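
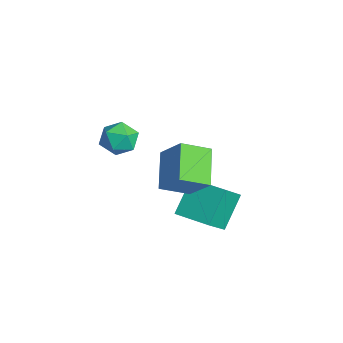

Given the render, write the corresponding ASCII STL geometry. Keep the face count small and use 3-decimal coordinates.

solid 
facet normal -0.615 -0.311 -0.725
outer loop
vertex 3.011 -2.134 -0.496
vertex 1.736 -1.64 0.373
vertex 3.079 -1.009 -1.036
endloop
endfacet
facet normal 0.787 -0.305 -0.536
outer loop
vertex 3.964 -0.56 0.007
vertex 3.011 -2.134 -0.496
vertex 3.079 -1.009 -1.036
endloop
endfacet
facet normal -0.614 -0.312 -0.725
outer loop
vertex 3.079 -1.009 -1.036
vertex 1.736 -1.64 0.373
vertex 1.804 -0.515 -0.168
endloop
endfacet
facet normal 0.054 0.900 -0.433
outer loop
vertex 1.804 -0.515 -0.168
vertex 3.964 -0.56 0.007
vertex 3.079 -1.009 -1.036
endloop
endfacet
facet normal -0.054 -0.900 0.433
outer loop
vertex 3.011 -2.134 -0.496
vertex 2.621 -1.191 1.416
vertex 1.736 -1.64 0.373
endloop
endfacet
facet normal 0.787 -0.305 -0.536
outer loop
vertex 3.896 -1.685 0.548
vertex 3.011 -2.134 -0.496
vertex 3.964 -0.56 0.007
endloop
endfacet
facet normal -0.054 -0.900 0.433
outer loop
vertex 3.896 -1.685 0.548
vertex 2.621 -1.191 1.416
vertex 3.011 -2.134 -0.496
endloop
endfacet
facet normal -0.787 0.305 0.536
outer loop
vertex 1.736 -1.64 0.373
vertex 2.621 -1.191 1.416
vertex 1.804 -0.515 -0.168
endloop
endfacet
facet normal 0.054 0.900 -0.433
outer loop
vertex 2.689 -0.066 0.876
vertex 3.964 -0.56 0.007
vertex 1.804 -0.515 -0.168
endloop
endfacet
facet normal -0.787 0.305 0.536
outer loop
vertex 1.804 -0.515 -0.168
vertex 2.621 -1.191 1.416
vertex 2.689 -0.066 0.876
endloop
endfacet
facet normal 0.615 0.311 0.725
outer loop
vertex 2.689 -0.066 0.876
vertex 3.896 -1.685 0.548
vertex 3.964 -0.56 0.007
endloop
endfacet
facet normal 0.614 0.311 0.725
outer loop
vertex 2.621 -1.191 1.416
vertex 3.896 -1.685 0.548
vertex 2.689 -0.066 0.876
endloop
endfacet
facet normal -0.372 0.911 -0.180
outer loop
vertex -1.554 -1.678 -1.608
vertex -2.096 -1.78 -1.001
vertex -1.362 -1.449 -0.845
endloop
endfacet
facet normal 0.322 0.881 -0.346
outer loop
vertex -1.554 -1.678 -1.608
vertex -1.362 -1.449 -0.845
vertex -0.806 -1.834 -1.309
endloop
endfacet
facet normal 0.410 0.369 -0.834
outer loop
vertex -1.554 -1.678 -1.608
vertex -0.806 -1.834 -1.309
vertex -1.197 -2.402 -1.753
endloop
endfacet
facet normal -0.229 0.081 -0.970
outer loop
vertex -1.554 -1.678 -1.608
vertex -1.197 -2.402 -1.753
vertex -1.994 -2.369 -1.562
endloop
endfacet
facet normal -0.712 0.416 -0.566
outer loop
vertex -1.554 -1.678 -1.608
vertex -1.994 -2.369 -1.562
vertex -2.096 -1.78 -1.001
endloop
endfacet
facet normal 0.680 0.692 0.241
outer loop
vertex -0.806 -1.834 -1.309
vertex -1.362 -1.449 -0.845
vertex -0.886 -2.031 -0.518
endloop
endfacet
facet normal -0.441 0.739 0.509
outer loop
vertex -1.362 -1.449 -0.845
vertex -2.096 -1.78 -1.001
vertex -1.683 -1.998 -0.327
endloop
endfacet
facet normal -0.991 -0.062 -0.116
outer loop
vertex -2.096 -1.78 -1.001
vertex -1.994 -2.369 -1.562
vertex -2.074 -2.566 -0.771
endloop
endfacet
facet normal -0.209 -0.604 -0.769
outer loop
vertex -1.994 -2.369 -1.562
vertex -1.197 -2.402 -1.753
vertex -1.518 -2.951 -1.235
endloop
endfacet
facet normal 0.824 -0.138 -0.550
outer loop
vertex -1.197 -2.402 -1.753
vertex -0.806 -1.834 -1.309
vertex -0.784 -2.62 -1.079
endloop
endfacet
facet normal 0.229 -0.081 0.970
outer loop
vertex -1.326 -2.722 -0.472
vertex -0.886 -2.031 -0.518
vertex -1.683 -1.998 -0.327
endloop
endfacet
facet normal -0.410 -0.369 0.834
outer loop
vertex -1.326 -2.722 -0.472
vertex -1.683 -1.998 -0.327
vertex -2.074 -2.566 -0.771
endloop
endfacet
facet normal -0.322 -0.881 0.346
outer loop
vertex -1.326 -2.722 -0.472
vertex -2.074 -2.566 -0.771
vertex -1.518 -2.951 -1.235
endloop
endfacet
facet normal 0.372 -0.911 0.180
outer loop
vertex -1.326 -2.722 -0.472
vertex -1.518 -2.951 -1.235
vertex -0.784 -2.62 -1.079
endloop
endfacet
facet normal 0.712 -0.416 0.566
outer loop
vertex -1.326 -2.722 -0.472
vertex -0.784 -2.62 -1.079
vertex -0.886 -2.031 -0.518
endloop
endfacet
facet normal 0.209 0.604 0.769
outer loop
vertex -1.683 -1.998 -0.327
vertex -0.886 -2.031 -0.518
vertex -1.362 -1.449 -0.845
endloop
endfacet
facet normal -0.824 0.138 0.550
outer loop
vertex -2.074 -2.566 -0.771
vertex -1.683 -1.998 -0.327
vertex -2.096 -1.78 -1.001
endloop
endfacet
facet normal -0.680 -0.692 -0.241
outer loop
vertex -1.518 -2.951 -1.235
vertex -2.074 -2.566 -0.771
vertex -1.994 -2.369 -1.562
endloop
endfacet
facet normal 0.441 -0.739 -0.509
outer loop
vertex -0.784 -2.62 -1.079
vertex -1.518 -2.951 -1.235
vertex -1.197 -2.402 -1.753
endloop
endfacet
facet normal 0.991 0.062 0.116
outer loop
vertex -0.886 -2.031 -0.518
vertex -0.784 -2.62 -1.079
vertex -0.806 -1.834 -1.309
endloop
endfacet
facet normal -0.793 -0.609 -0.024
outer loop
vertex 1.313 -0.334 -1.745
vertex 0.702 0.5 -2.732
vertex 2.021 -1.21 -2.923
endloop
endfacet
facet normal 0.428 -0.583 0.691
outer loop
vertex 3.178 -0.32 -2.888
vertex 1.313 -0.334 -1.745
vertex 2.021 -1.21 -2.923
endloop
endfacet
facet normal -0.793 -0.609 -0.024
outer loop
vertex 2.021 -1.21 -2.923
vertex 0.702 0.5 -2.732
vertex 1.41 -0.375 -3.91
endloop
endfacet
facet normal 0.435 -0.537 -0.723
outer loop
vertex 1.41 -0.375 -3.91
vertex 3.178 -0.32 -2.888
vertex 2.021 -1.21 -2.923
endloop
endfacet
facet normal -0.435 0.537 0.723
outer loop
vertex 1.313 -0.334 -1.745
vertex 1.859 1.39 -2.697
vertex 0.702 0.5 -2.732
endloop
endfacet
facet normal 0.428 -0.584 0.690
outer loop
vertex 2.47 0.555 -1.71
vertex 1.313 -0.334 -1.745
vertex 3.178 -0.32 -2.888
endloop
endfacet
facet normal -0.434 0.537 0.723
outer loop
vertex 2.47 0.555 -1.71
vertex 1.859 1.39 -2.697
vertex 1.313 -0.334 -1.745
endloop
endfacet
facet normal -0.428 0.583 -0.690
outer loop
vertex 0.702 0.5 -2.732
vertex 1.859 1.39 -2.697
vertex 1.41 -0.375 -3.91
endloop
endfacet
facet normal 0.435 -0.537 -0.723
outer loop
vertex 2.567 0.514 -3.875
vertex 3.178 -0.32 -2.888
vertex 1.41 -0.375 -3.91
endloop
endfacet
facet normal -0.427 0.583 -0.691
outer loop
vertex 1.41 -0.375 -3.91
vertex 1.859 1.39 -2.697
vertex 2.567 0.514 -3.875
endloop
endfacet
facet normal 0.793 0.609 0.024
outer loop
vertex 2.567 0.514 -3.875
vertex 2.47 0.555 -1.71
vertex 3.178 -0.32 -2.888
endloop
endfacet
facet normal 0.793 0.609 0.024
outer loop
vertex 1.859 1.39 -2.697
vertex 2.47 0.555 -1.71
vertex 2.567 0.514 -3.875
endloop
endfacet

endsolid


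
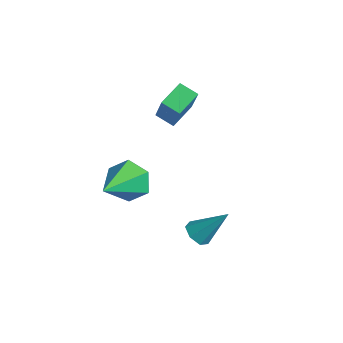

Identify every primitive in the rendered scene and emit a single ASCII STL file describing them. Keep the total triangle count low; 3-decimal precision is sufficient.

solid 
facet normal -0.357 0.844 -0.400
outer loop
vertex -0.744 0.14 -3.522
vertex -1.323 -0.412 -4.17
vertex -1.699 -0.136 -3.252
endloop
endfacet
facet normal 0.242 0.105 0.964
outer loop
vertex -0.744 0.14 -3.522
vertex -1.699 -0.136 -3.252
vertex -0.557 -2.228 -3.31
endloop
endfacet
facet normal -0.357 0.844 -0.400
outer loop
vertex -1.699 -0.136 -3.252
vertex -1.323 -0.412 -4.17
vertex -2.278 -0.688 -3.9
endloop
endfacet
facet normal -0.552 -0.323 0.769
outer loop
vertex -1.699 -0.136 -3.252
vertex -2.278 -0.688 -3.9
vertex -0.557 -2.228 -3.31
endloop
endfacet
facet normal -0.357 0.844 -0.400
outer loop
vertex -2.278 -0.688 -3.9
vertex -1.323 -0.412 -4.17
vertex -1.903 -0.964 -4.818
endloop
endfacet
facet normal -0.658 -0.752 -0.043
outer loop
vertex -2.278 -0.688 -3.9
vertex -1.903 -0.964 -4.818
vertex -0.557 -2.228 -3.31
endloop
endfacet
facet normal -0.356 0.844 -0.400
outer loop
vertex -1.903 -0.964 -4.818
vertex -1.323 -0.412 -4.17
vertex -0.948 -0.689 -5.088
endloop
endfacet
facet normal 0.031 -0.752 -0.658
outer loop
vertex -1.903 -0.964 -4.818
vertex -0.948 -0.689 -5.088
vertex -0.557 -2.228 -3.31
endloop
endfacet
facet normal -0.356 0.844 -0.400
outer loop
vertex -0.948 -0.689 -5.088
vertex -1.323 -0.412 -4.17
vertex -0.368 -0.137 -4.44
endloop
endfacet
facet normal 0.825 -0.324 -0.462
outer loop
vertex -0.948 -0.689 -5.088
vertex -0.368 -0.137 -4.44
vertex -0.557 -2.228 -3.31
endloop
endfacet
facet normal -0.356 0.844 -0.401
outer loop
vertex -0.368 -0.137 -4.44
vertex -1.323 -0.412 -4.17
vertex -0.744 0.14 -3.522
endloop
endfacet
facet normal 0.931 0.105 0.350
outer loop
vertex -0.368 -0.137 -4.44
vertex -0.744 0.14 -3.522
vertex -0.557 -2.228 -3.31
endloop
endfacet
facet normal -0.445 -0.521 -0.728
outer loop
vertex 3.937 -0.571 -4.281
vertex 3.478 -0.736 -3.882
vertex 3.507 -0.233 -4.26
endloop
endfacet
facet normal 0.548 0.723 -0.421
outer loop
vertex 3.937 -0.571 -4.281
vertex 3.507 -0.233 -4.26
vertex 4.242 0.156 -2.638
endloop
endfacet
facet normal -0.446 -0.521 -0.728
outer loop
vertex 3.507 -0.233 -4.26
vertex 3.478 -0.736 -3.882
vertex 3.056 -0.274 -3.954
endloop
endfacet
facet normal -0.188 0.971 -0.148
outer loop
vertex 3.507 -0.233 -4.26
vertex 3.056 -0.274 -3.954
vertex 4.242 0.156 -2.638
endloop
endfacet
facet normal -0.446 -0.521 -0.728
outer loop
vertex 3.056 -0.274 -3.954
vertex 3.478 -0.736 -3.882
vertex 2.923 -0.663 -3.594
endloop
endfacet
facet normal -0.677 0.611 0.410
outer loop
vertex 3.056 -0.274 -3.954
vertex 2.923 -0.663 -3.594
vertex 4.242 0.156 -2.638
endloop
endfacet
facet normal -0.446 -0.522 -0.727
outer loop
vertex 2.923 -0.663 -3.594
vertex 3.478 -0.736 -3.882
vertex 3.208 -1.107 -3.45
endloop
endfacet
facet normal -0.550 -0.084 0.831
outer loop
vertex 2.923 -0.663 -3.594
vertex 3.208 -1.107 -3.45
vertex 4.242 0.156 -2.638
endloop
endfacet
facet normal -0.446 -0.522 -0.727
outer loop
vertex 3.208 -1.107 -3.45
vertex 3.478 -0.736 -3.882
vertex 3.697 -1.271 -3.632
endloop
endfacet
facet normal 0.098 -0.594 0.799
outer loop
vertex 3.208 -1.107 -3.45
vertex 3.697 -1.271 -3.632
vertex 4.242 0.156 -2.638
endloop
endfacet
facet normal -0.446 -0.522 -0.727
outer loop
vertex 3.697 -1.271 -3.632
vertex 3.478 -0.736 -3.882
vertex 4.021 -1.033 -4.002
endloop
endfacet
facet normal 0.777 -0.532 0.338
outer loop
vertex 3.697 -1.271 -3.632
vertex 4.021 -1.033 -4.002
vertex 4.242 0.156 -2.638
endloop
endfacet
facet normal -0.446 -0.521 -0.728
outer loop
vertex 4.021 -1.033 -4.002
vertex 3.478 -0.736 -3.882
vertex 3.937 -0.571 -4.281
endloop
endfacet
facet normal 0.977 0.054 -0.205
outer loop
vertex 4.021 -1.033 -4.002
vertex 3.937 -0.571 -4.281
vertex 4.242 0.156 -2.638
endloop
endfacet
facet normal -0.499 0.220 -0.838
outer loop
vertex -1.853 2.288 -0.571
vertex -1.106 2.613 -0.93
vertex -1.582 1.157 -1.029
endloop
endfacet
facet normal -0.839 -0.365 0.404
outer loop
vertex -0.654 0.747 0.53
vertex -1.853 2.288 -0.571
vertex -1.582 1.157 -1.029
endloop
endfacet
facet normal -0.499 0.220 -0.838
outer loop
vertex -1.582 1.157 -1.029
vertex -1.106 2.613 -0.93
vertex -0.835 1.482 -1.388
endloop
endfacet
facet normal 0.217 -0.904 -0.367
outer loop
vertex -0.835 1.482 -1.388
vertex -0.654 0.747 0.53
vertex -1.582 1.157 -1.029
endloop
endfacet
facet normal -0.217 0.904 0.367
outer loop
vertex -1.853 2.288 -0.571
vertex -0.178 2.203 0.629
vertex -1.106 2.613 -0.93
endloop
endfacet
facet normal -0.839 -0.365 0.404
outer loop
vertex -0.925 1.878 0.988
vertex -1.853 2.288 -0.571
vertex -0.654 0.747 0.53
endloop
endfacet
facet normal -0.217 0.904 0.367
outer loop
vertex -0.925 1.878 0.988
vertex -0.178 2.203 0.629
vertex -1.853 2.288 -0.571
endloop
endfacet
facet normal 0.839 0.365 -0.404
outer loop
vertex -1.106 2.613 -0.93
vertex -0.178 2.203 0.629
vertex -0.835 1.482 -1.388
endloop
endfacet
facet normal 0.217 -0.904 -0.367
outer loop
vertex 0.093 1.072 0.171
vertex -0.654 0.747 0.53
vertex -0.835 1.482 -1.388
endloop
endfacet
facet normal 0.839 0.365 -0.404
outer loop
vertex -0.835 1.482 -1.388
vertex -0.178 2.203 0.629
vertex 0.093 1.072 0.171
endloop
endfacet
facet normal 0.499 -0.220 0.838
outer loop
vertex 0.093 1.072 0.171
vertex -0.925 1.878 0.988
vertex -0.654 0.747 0.53
endloop
endfacet
facet normal 0.499 -0.220 0.838
outer loop
vertex -0.178 2.203 0.629
vertex -0.925 1.878 0.988
vertex 0.093 1.072 0.171
endloop
endfacet

endsolid


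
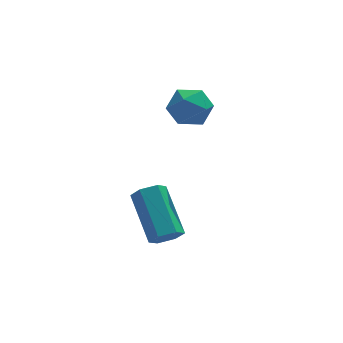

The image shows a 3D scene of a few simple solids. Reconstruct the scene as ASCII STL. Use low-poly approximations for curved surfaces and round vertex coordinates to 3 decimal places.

solid 
facet normal 0.140 -0.819 -0.557
outer loop
vertex -0.15 -0.084 -4.541
vertex -0.477 -0.39 -4.173
vertex -0.722 -0.124 -4.626
endloop
endfacet
facet normal 0.082 0.570 -0.818
outer loop
vertex -0.15 -0.084 -4.541
vertex -0.722 -0.124 -4.626
vertex -0.415 1.456 -3.495
endloop
endfacet
facet normal 0.083 0.569 -0.818
outer loop
vertex -0.415 1.456 -3.495
vertex -0.722 -0.124 -4.626
vertex -0.988 1.416 -3.581
endloop
endfacet
facet normal -0.141 0.819 0.556
outer loop
vertex -0.415 1.456 -3.495
vertex -0.988 1.416 -3.581
vertex -0.743 1.15 -3.127
endloop
endfacet
facet normal 0.141 -0.819 -0.557
outer loop
vertex -0.722 -0.124 -4.626
vertex -0.477 -0.39 -4.173
vertex -1.049 -0.43 -4.259
endloop
endfacet
facet normal -0.813 0.224 -0.537
outer loop
vertex -0.722 -0.124 -4.626
vertex -1.049 -0.43 -4.259
vertex -0.988 1.416 -3.581
endloop
endfacet
facet normal -0.814 0.224 -0.536
outer loop
vertex -0.988 1.416 -3.581
vertex -1.049 -0.43 -4.259
vertex -1.315 1.109 -3.213
endloop
endfacet
facet normal -0.142 0.819 0.556
outer loop
vertex -0.988 1.416 -3.581
vertex -1.315 1.109 -3.213
vertex -0.743 1.15 -3.127
endloop
endfacet
facet normal 0.141 -0.819 -0.556
outer loop
vertex -1.049 -0.43 -4.259
vertex -0.477 -0.39 -4.173
vertex -0.805 -0.696 -3.805
endloop
endfacet
facet normal -0.896 -0.345 0.280
outer loop
vertex -1.049 -0.43 -4.259
vertex -0.805 -0.696 -3.805
vertex -1.315 1.109 -3.213
endloop
endfacet
facet normal -0.895 -0.345 0.282
outer loop
vertex -1.315 1.109 -3.213
vertex -0.805 -0.696 -3.805
vertex -1.07 0.844 -2.759
endloop
endfacet
facet normal -0.142 0.820 0.555
outer loop
vertex -1.315 1.109 -3.213
vertex -1.07 0.844 -2.759
vertex -0.743 1.15 -3.127
endloop
endfacet
facet normal 0.141 -0.819 -0.556
outer loop
vertex -0.805 -0.696 -3.805
vertex -0.477 -0.39 -4.173
vertex -0.232 -0.656 -3.719
endloop
endfacet
facet normal -0.083 -0.570 0.818
outer loop
vertex -0.805 -0.696 -3.805
vertex -0.232 -0.656 -3.719
vertex -1.07 0.844 -2.759
endloop
endfacet
facet normal -0.082 -0.569 0.818
outer loop
vertex -1.07 0.844 -2.759
vertex -0.232 -0.656 -3.719
vertex -0.498 0.884 -2.674
endloop
endfacet
facet normal -0.140 0.819 0.557
outer loop
vertex -1.07 0.844 -2.759
vertex -0.498 0.884 -2.674
vertex -0.743 1.15 -3.127
endloop
endfacet
facet normal 0.142 -0.819 -0.556
outer loop
vertex -0.232 -0.656 -3.719
vertex -0.477 -0.39 -4.173
vertex 0.095 -0.349 -4.087
endloop
endfacet
facet normal 0.814 -0.224 0.537
outer loop
vertex -0.232 -0.656 -3.719
vertex 0.095 -0.349 -4.087
vertex -0.498 0.884 -2.674
endloop
endfacet
facet normal 0.813 -0.225 0.537
outer loop
vertex -0.498 0.884 -2.674
vertex 0.095 -0.349 -4.087
vertex -0.171 1.19 -3.041
endloop
endfacet
facet normal -0.141 0.819 0.557
outer loop
vertex -0.498 0.884 -2.674
vertex -0.171 1.19 -3.041
vertex -0.743 1.15 -3.127
endloop
endfacet
facet normal 0.142 -0.820 -0.555
outer loop
vertex 0.095 -0.349 -4.087
vertex -0.477 -0.39 -4.173
vertex -0.15 -0.084 -4.541
endloop
endfacet
facet normal 0.895 0.346 -0.281
outer loop
vertex 0.095 -0.349 -4.087
vertex -0.15 -0.084 -4.541
vertex -0.171 1.19 -3.041
endloop
endfacet
facet normal 0.896 0.344 -0.280
outer loop
vertex -0.171 1.19 -3.041
vertex -0.15 -0.084 -4.541
vertex -0.415 1.456 -3.495
endloop
endfacet
facet normal -0.141 0.819 0.556
outer loop
vertex -0.171 1.19 -3.041
vertex -0.415 1.456 -3.495
vertex -0.743 1.15 -3.127
endloop
endfacet
facet normal -0.797 0.578 0.177
outer loop
vertex 0.393 2.728 -0.381
vertex 0.014 2.1 -0.038
vertex 0.471 2.592 0.414
endloop
endfacet
facet normal -0.197 0.963 0.184
outer loop
vertex 0.393 2.728 -0.381
vertex 0.471 2.592 0.414
vertex 1.116 2.808 -0.026
endloop
endfacet
facet normal 0.123 0.884 -0.450
outer loop
vertex 0.393 2.728 -0.381
vertex 1.116 2.808 -0.026
vertex 1.057 2.448 -0.749
endloop
endfacet
facet normal -0.280 0.450 -0.848
outer loop
vertex 0.393 2.728 -0.381
vertex 1.057 2.448 -0.749
vertex 0.376 2.011 -0.756
endloop
endfacet
facet normal -0.849 0.261 -0.460
outer loop
vertex 0.393 2.728 -0.381
vertex 0.376 2.011 -0.756
vertex 0.014 2.1 -0.038
endloop
endfacet
facet normal 0.235 0.691 0.684
outer loop
vertex 1.116 2.808 -0.026
vertex 0.471 2.592 0.414
vertex 1.184 2.229 0.536
endloop
endfacet
facet normal -0.737 0.067 0.672
outer loop
vertex 0.471 2.592 0.414
vertex 0.014 2.1 -0.038
vertex 0.503 1.792 0.529
endloop
endfacet
facet normal -0.821 -0.445 -0.359
outer loop
vertex 0.014 2.1 -0.038
vertex 0.376 2.011 -0.756
vertex 0.444 1.432 -0.194
endloop
endfacet
facet normal 0.099 -0.138 -0.986
outer loop
vertex 0.376 2.011 -0.756
vertex 1.057 2.448 -0.749
vertex 1.089 1.648 -0.634
endloop
endfacet
facet normal 0.752 0.564 -0.342
outer loop
vertex 1.057 2.448 -0.749
vertex 1.116 2.808 -0.026
vertex 1.546 2.14 -0.182
endloop
endfacet
facet normal 0.280 -0.450 0.848
outer loop
vertex 1.167 1.512 0.161
vertex 1.184 2.229 0.536
vertex 0.503 1.792 0.529
endloop
endfacet
facet normal -0.123 -0.884 0.450
outer loop
vertex 1.167 1.512 0.161
vertex 0.503 1.792 0.529
vertex 0.444 1.432 -0.194
endloop
endfacet
facet normal 0.197 -0.963 -0.184
outer loop
vertex 1.167 1.512 0.161
vertex 0.444 1.432 -0.194
vertex 1.089 1.648 -0.634
endloop
endfacet
facet normal 0.797 -0.578 -0.177
outer loop
vertex 1.167 1.512 0.161
vertex 1.089 1.648 -0.634
vertex 1.546 2.14 -0.182
endloop
endfacet
facet normal 0.849 -0.261 0.460
outer loop
vertex 1.167 1.512 0.161
vertex 1.546 2.14 -0.182
vertex 1.184 2.229 0.536
endloop
endfacet
facet normal -0.099 0.138 0.986
outer loop
vertex 0.503 1.792 0.529
vertex 1.184 2.229 0.536
vertex 0.471 2.592 0.414
endloop
endfacet
facet normal -0.752 -0.564 0.342
outer loop
vertex 0.444 1.432 -0.194
vertex 0.503 1.792 0.529
vertex 0.014 2.1 -0.038
endloop
endfacet
facet normal -0.235 -0.691 -0.684
outer loop
vertex 1.089 1.648 -0.634
vertex 0.444 1.432 -0.194
vertex 0.376 2.011 -0.756
endloop
endfacet
facet normal 0.737 -0.067 -0.672
outer loop
vertex 1.546 2.14 -0.182
vertex 1.089 1.648 -0.634
vertex 1.057 2.448 -0.749
endloop
endfacet
facet normal 0.821 0.445 0.359
outer loop
vertex 1.184 2.229 0.536
vertex 1.546 2.14 -0.182
vertex 1.116 2.808 -0.026
endloop
endfacet

endsolid


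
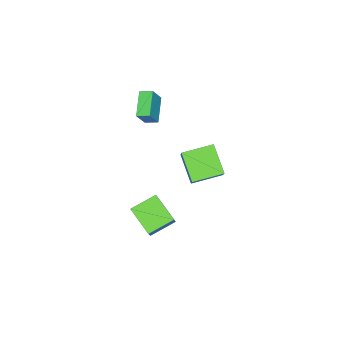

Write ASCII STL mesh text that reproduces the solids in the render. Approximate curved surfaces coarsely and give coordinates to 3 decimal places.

solid 
facet normal -0.507 0.054 -0.860
outer loop
vertex -4.673 -3.748 1.676
vertex -3.199 -2.891 0.86
vertex -4.342 -4.548 1.431
endloop
endfacet
facet normal -0.779 -0.455 0.431
outer loop
vertex -3.581 -4.629 2.72
vertex -4.673 -3.748 1.676
vertex -4.342 -4.548 1.431
endloop
endfacet
facet normal -0.508 0.055 -0.859
outer loop
vertex -4.342 -4.548 1.431
vertex -3.199 -2.891 0.86
vertex -2.869 -3.691 0.614
endloop
endfacet
facet normal 0.367 -0.890 -0.272
outer loop
vertex -2.869 -3.691 0.614
vertex -3.581 -4.629 2.72
vertex -4.342 -4.548 1.431
endloop
endfacet
facet normal -0.367 0.890 0.272
outer loop
vertex -4.673 -3.748 1.676
vertex -2.438 -2.972 2.149
vertex -3.199 -2.891 0.86
endloop
endfacet
facet normal -0.779 -0.454 0.432
outer loop
vertex -3.911 -3.829 2.966
vertex -4.673 -3.748 1.676
vertex -3.581 -4.629 2.72
endloop
endfacet
facet normal -0.367 0.890 0.272
outer loop
vertex -3.911 -3.829 2.966
vertex -2.438 -2.972 2.149
vertex -4.673 -3.748 1.676
endloop
endfacet
facet normal 0.779 0.454 -0.432
outer loop
vertex -3.199 -2.891 0.86
vertex -2.438 -2.972 2.149
vertex -2.869 -3.691 0.614
endloop
endfacet
facet normal 0.366 -0.890 -0.272
outer loop
vertex -2.107 -3.772 1.904
vertex -3.581 -4.629 2.72
vertex -2.869 -3.691 0.614
endloop
endfacet
facet normal 0.779 0.455 -0.432
outer loop
vertex -2.869 -3.691 0.614
vertex -2.438 -2.972 2.149
vertex -2.107 -3.772 1.904
endloop
endfacet
facet normal 0.508 -0.055 0.860
outer loop
vertex -2.107 -3.772 1.904
vertex -3.911 -3.829 2.966
vertex -3.581 -4.629 2.72
endloop
endfacet
facet normal 0.508 -0.053 0.860
outer loop
vertex -2.438 -2.972 2.149
vertex -3.911 -3.829 2.966
vertex -2.107 -3.772 1.904
endloop
endfacet
facet normal -0.504 -0.309 -0.806
outer loop
vertex 0.973 -1.813 -4.252
vertex -0.548 -0.999 -3.612
vertex 1.489 -0.069 -5.242
endloop
endfacet
facet normal 0.827 -0.442 -0.348
outer loop
vertex 2.548 0.579 -3.548
vertex 0.973 -1.813 -4.252
vertex 1.489 -0.069 -5.242
endloop
endfacet
facet normal -0.504 -0.309 -0.806
outer loop
vertex 1.489 -0.069 -5.242
vertex -0.548 -0.999 -3.612
vertex -0.032 0.744 -4.602
endloop
endfacet
facet normal 0.249 0.842 -0.478
outer loop
vertex -0.032 0.744 -4.602
vertex 2.548 0.579 -3.548
vertex 1.489 -0.069 -5.242
endloop
endfacet
facet normal -0.250 -0.842 0.478
outer loop
vertex 0.973 -1.813 -4.252
vertex 0.511 -0.351 -1.918
vertex -0.548 -0.999 -3.612
endloop
endfacet
facet normal 0.827 -0.442 -0.348
outer loop
vertex 2.032 -1.164 -2.558
vertex 0.973 -1.813 -4.252
vertex 2.548 0.579 -3.548
endloop
endfacet
facet normal -0.249 -0.842 0.478
outer loop
vertex 2.032 -1.164 -2.558
vertex 0.511 -0.351 -1.918
vertex 0.973 -1.813 -4.252
endloop
endfacet
facet normal -0.827 0.442 0.348
outer loop
vertex -0.548 -0.999 -3.612
vertex 0.511 -0.351 -1.918
vertex -0.032 0.744 -4.602
endloop
endfacet
facet normal 0.249 0.842 -0.478
outer loop
vertex 1.027 1.393 -2.908
vertex 2.548 0.579 -3.548
vertex -0.032 0.744 -4.602
endloop
endfacet
facet normal -0.827 0.442 0.348
outer loop
vertex -0.032 0.744 -4.602
vertex 0.511 -0.351 -1.918
vertex 1.027 1.393 -2.908
endloop
endfacet
facet normal 0.504 0.309 0.806
outer loop
vertex 1.027 1.393 -2.908
vertex 2.032 -1.164 -2.558
vertex 2.548 0.579 -3.548
endloop
endfacet
facet normal 0.504 0.309 0.806
outer loop
vertex 0.511 -0.351 -1.918
vertex 2.032 -1.164 -2.558
vertex 1.027 1.393 -2.908
endloop
endfacet
facet normal -0.489 -0.387 -0.782
outer loop
vertex 0.218 1.292 3.128
vertex -1.282 2.526 3.455
vertex 1.099 2.692 1.884
endloop
endfacet
facet normal 0.761 -0.627 -0.166
outer loop
vertex 2.062 3.454 3.425
vertex 0.218 1.292 3.128
vertex 1.099 2.692 1.884
endloop
endfacet
facet normal -0.489 -0.386 -0.782
outer loop
vertex 1.099 2.692 1.884
vertex -1.282 2.526 3.455
vertex -0.401 3.927 2.212
endloop
endfacet
facet normal 0.426 0.677 -0.601
outer loop
vertex -0.401 3.927 2.212
vertex 2.062 3.454 3.425
vertex 1.099 2.692 1.884
endloop
endfacet
facet normal -0.426 -0.677 0.601
outer loop
vertex 0.218 1.292 3.128
vertex -0.319 3.288 4.996
vertex -1.282 2.526 3.455
endloop
endfacet
facet normal 0.761 -0.627 -0.167
outer loop
vertex 1.181 2.053 4.668
vertex 0.218 1.292 3.128
vertex 2.062 3.454 3.425
endloop
endfacet
facet normal -0.426 -0.677 0.601
outer loop
vertex 1.181 2.053 4.668
vertex -0.319 3.288 4.996
vertex 0.218 1.292 3.128
endloop
endfacet
facet normal -0.762 0.626 0.166
outer loop
vertex -1.282 2.526 3.455
vertex -0.319 3.288 4.996
vertex -0.401 3.927 2.212
endloop
endfacet
facet normal 0.426 0.677 -0.601
outer loop
vertex 0.562 4.688 3.752
vertex 2.062 3.454 3.425
vertex -0.401 3.927 2.212
endloop
endfacet
facet normal -0.761 0.627 0.166
outer loop
vertex -0.401 3.927 2.212
vertex -0.319 3.288 4.996
vertex 0.562 4.688 3.752
endloop
endfacet
facet normal 0.489 0.387 0.782
outer loop
vertex 0.562 4.688 3.752
vertex 1.181 2.053 4.668
vertex 2.062 3.454 3.425
endloop
endfacet
facet normal 0.489 0.387 0.782
outer loop
vertex -0.319 3.288 4.996
vertex 1.181 2.053 4.668
vertex 0.562 4.688 3.752
endloop
endfacet

endsolid


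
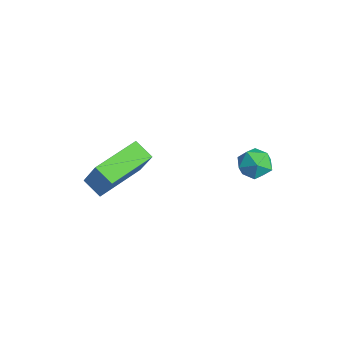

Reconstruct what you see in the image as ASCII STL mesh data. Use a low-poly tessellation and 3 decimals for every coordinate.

solid 
facet normal -0.789 -0.367 0.492
outer loop
vertex -0.919 -2.494 -1.427
vertex -1.739 -0.462 -1.225
vertex -1.734 -2.678 -2.873
endloop
endfacet
facet normal 0.372 -0.923 -0.092
outer loop
vertex -0.961 -2.318 -3.355
vertex -0.919 -2.494 -1.427
vertex -1.734 -2.678 -2.873
endloop
endfacet
facet normal -0.789 -0.368 0.492
outer loop
vertex -1.734 -2.678 -2.873
vertex -1.739 -0.462 -1.225
vertex -2.554 -0.647 -2.671
endloop
endfacet
facet normal -0.488 -0.111 -0.866
outer loop
vertex -2.554 -0.647 -2.671
vertex -0.961 -2.318 -3.355
vertex -1.734 -2.678 -2.873
endloop
endfacet
facet normal 0.488 0.111 0.866
outer loop
vertex -0.919 -2.494 -1.427
vertex -0.966 -0.102 -1.707
vertex -1.739 -0.462 -1.225
endloop
endfacet
facet normal 0.373 -0.923 -0.092
outer loop
vertex -0.146 -2.133 -1.909
vertex -0.919 -2.494 -1.427
vertex -0.961 -2.318 -3.355
endloop
endfacet
facet normal 0.488 0.111 0.866
outer loop
vertex -0.146 -2.133 -1.909
vertex -0.966 -0.102 -1.707
vertex -0.919 -2.494 -1.427
endloop
endfacet
facet normal -0.373 0.923 0.092
outer loop
vertex -1.739 -0.462 -1.225
vertex -0.966 -0.102 -1.707
vertex -2.554 -0.647 -2.671
endloop
endfacet
facet normal -0.488 -0.111 -0.866
outer loop
vertex -1.781 -0.286 -3.153
vertex -0.961 -2.318 -3.355
vertex -2.554 -0.647 -2.671
endloop
endfacet
facet normal -0.373 0.923 0.093
outer loop
vertex -2.554 -0.647 -2.671
vertex -0.966 -0.102 -1.707
vertex -1.781 -0.286 -3.153
endloop
endfacet
facet normal 0.789 0.367 -0.492
outer loop
vertex -1.781 -0.286 -3.153
vertex -0.146 -2.133 -1.909
vertex -0.961 -2.318 -3.355
endloop
endfacet
facet normal 0.789 0.368 -0.492
outer loop
vertex -0.966 -0.102 -1.707
vertex -0.146 -2.133 -1.909
vertex -1.781 -0.286 -3.153
endloop
endfacet
facet normal 0.294 0.000 0.956
outer loop
vertex 1.701 3.503 -0.587
vertex 1.393 2.783 -0.492
vertex 2.143 2.864 -0.723
endloop
endfacet
facet normal 0.735 0.391 0.554
outer loop
vertex 1.701 3.503 -0.587
vertex 2.143 2.864 -0.723
vertex 2.182 3.482 -1.211
endloop
endfacet
facet normal 0.351 0.905 0.240
outer loop
vertex 1.701 3.503 -0.587
vertex 2.182 3.482 -1.211
vertex 1.456 3.783 -1.283
endloop
endfacet
facet normal -0.327 0.831 0.449
outer loop
vertex 1.701 3.503 -0.587
vertex 1.456 3.783 -1.283
vertex 0.969 3.351 -0.838
endloop
endfacet
facet normal -0.362 0.273 0.891
outer loop
vertex 1.701 3.503 -0.587
vertex 0.969 3.351 -0.838
vertex 1.393 2.783 -0.492
endloop
endfacet
facet normal 0.999 -0.031 0.040
outer loop
vertex 2.182 3.482 -1.211
vertex 2.143 2.864 -0.723
vertex 2.171 2.749 -1.502
endloop
endfacet
facet normal 0.285 -0.662 0.693
outer loop
vertex 2.143 2.864 -0.723
vertex 1.393 2.783 -0.492
vertex 1.684 2.317 -1.057
endloop
endfacet
facet normal -0.777 -0.222 0.588
outer loop
vertex 1.393 2.783 -0.492
vertex 0.969 3.351 -0.838
vertex 0.958 2.618 -1.129
endloop
endfacet
facet normal -0.720 0.682 -0.127
outer loop
vertex 0.969 3.351 -0.838
vertex 1.456 3.783 -1.283
vertex 0.997 3.236 -1.617
endloop
endfacet
facet normal 0.378 0.800 -0.465
outer loop
vertex 1.456 3.783 -1.283
vertex 2.182 3.482 -1.211
vertex 1.747 3.317 -1.848
endloop
endfacet
facet normal 0.327 -0.831 -0.449
outer loop
vertex 1.439 2.597 -1.753
vertex 2.171 2.749 -1.502
vertex 1.684 2.317 -1.057
endloop
endfacet
facet normal -0.351 -0.905 -0.240
outer loop
vertex 1.439 2.597 -1.753
vertex 1.684 2.317 -1.057
vertex 0.958 2.618 -1.129
endloop
endfacet
facet normal -0.735 -0.391 -0.554
outer loop
vertex 1.439 2.597 -1.753
vertex 0.958 2.618 -1.129
vertex 0.997 3.236 -1.617
endloop
endfacet
facet normal -0.294 -0.000 -0.956
outer loop
vertex 1.439 2.597 -1.753
vertex 0.997 3.236 -1.617
vertex 1.747 3.317 -1.848
endloop
endfacet
facet normal 0.362 -0.273 -0.891
outer loop
vertex 1.439 2.597 -1.753
vertex 1.747 3.317 -1.848
vertex 2.171 2.749 -1.502
endloop
endfacet
facet normal 0.720 -0.682 0.127
outer loop
vertex 1.684 2.317 -1.057
vertex 2.171 2.749 -1.502
vertex 2.143 2.864 -0.723
endloop
endfacet
facet normal -0.378 -0.800 0.465
outer loop
vertex 0.958 2.618 -1.129
vertex 1.684 2.317 -1.057
vertex 1.393 2.783 -0.492
endloop
endfacet
facet normal -0.999 0.031 -0.040
outer loop
vertex 0.997 3.236 -1.617
vertex 0.958 2.618 -1.129
vertex 0.969 3.351 -0.838
endloop
endfacet
facet normal -0.285 0.662 -0.693
outer loop
vertex 1.747 3.317 -1.848
vertex 0.997 3.236 -1.617
vertex 1.456 3.783 -1.283
endloop
endfacet
facet normal 0.777 0.222 -0.588
outer loop
vertex 2.171 2.749 -1.502
vertex 1.747 3.317 -1.848
vertex 2.182 3.482 -1.211
endloop
endfacet

endsolid


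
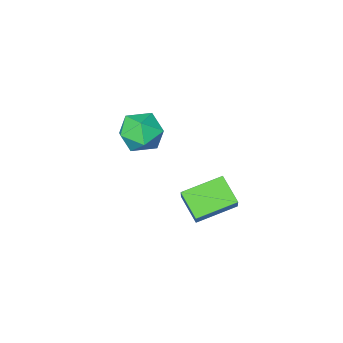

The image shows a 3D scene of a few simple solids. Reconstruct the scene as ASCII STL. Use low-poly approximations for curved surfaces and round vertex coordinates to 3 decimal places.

solid 
facet normal -0.796 0.554 -0.244
outer loop
vertex 2.591 -2.027 2.113
vertex 1.845 -2.863 2.646
vertex 2.297 -1.92 3.314
endloop
endfacet
facet normal -0.221 0.965 -0.140
outer loop
vertex 2.591 -2.027 2.113
vertex 2.297 -1.92 3.314
vertex 3.46 -1.708 2.939
endloop
endfacet
facet normal 0.288 0.752 -0.593
outer loop
vertex 2.591 -2.027 2.113
vertex 3.46 -1.708 2.939
vertex 3.727 -2.52 2.039
endloop
endfacet
facet normal 0.027 0.210 -0.977
outer loop
vertex 2.591 -2.027 2.113
vertex 3.727 -2.52 2.039
vertex 2.729 -3.234 1.858
endloop
endfacet
facet normal -0.642 0.087 -0.762
outer loop
vertex 2.591 -2.027 2.113
vertex 2.729 -3.234 1.858
vertex 1.845 -2.863 2.646
endloop
endfacet
facet normal 0.014 0.852 0.524
outer loop
vertex 3.46 -1.708 2.939
vertex 2.297 -1.92 3.314
vertex 3.251 -2.346 3.982
endloop
endfacet
facet normal -0.916 0.187 0.355
outer loop
vertex 2.297 -1.92 3.314
vertex 1.845 -2.863 2.646
vertex 2.253 -3.06 3.801
endloop
endfacet
facet normal -0.667 -0.568 -0.481
outer loop
vertex 1.845 -2.863 2.646
vertex 2.729 -3.234 1.858
vertex 2.52 -3.872 2.901
endloop
endfacet
facet normal 0.416 -0.371 -0.830
outer loop
vertex 2.729 -3.234 1.858
vertex 3.727 -2.52 2.039
vertex 3.683 -3.66 2.526
endloop
endfacet
facet normal 0.836 0.507 -0.209
outer loop
vertex 3.727 -2.52 2.039
vertex 3.46 -1.708 2.939
vertex 4.135 -2.717 3.194
endloop
endfacet
facet normal -0.027 -0.210 0.977
outer loop
vertex 3.389 -3.553 3.727
vertex 3.251 -2.346 3.982
vertex 2.253 -3.06 3.801
endloop
endfacet
facet normal -0.288 -0.752 0.593
outer loop
vertex 3.389 -3.553 3.727
vertex 2.253 -3.06 3.801
vertex 2.52 -3.872 2.901
endloop
endfacet
facet normal 0.221 -0.965 0.140
outer loop
vertex 3.389 -3.553 3.727
vertex 2.52 -3.872 2.901
vertex 3.683 -3.66 2.526
endloop
endfacet
facet normal 0.796 -0.554 0.244
outer loop
vertex 3.389 -3.553 3.727
vertex 3.683 -3.66 2.526
vertex 4.135 -2.717 3.194
endloop
endfacet
facet normal 0.642 -0.087 0.762
outer loop
vertex 3.389 -3.553 3.727
vertex 4.135 -2.717 3.194
vertex 3.251 -2.346 3.982
endloop
endfacet
facet normal -0.416 0.371 0.830
outer loop
vertex 2.253 -3.06 3.801
vertex 3.251 -2.346 3.982
vertex 2.297 -1.92 3.314
endloop
endfacet
facet normal -0.836 -0.507 0.209
outer loop
vertex 2.52 -3.872 2.901
vertex 2.253 -3.06 3.801
vertex 1.845 -2.863 2.646
endloop
endfacet
facet normal -0.014 -0.852 -0.524
outer loop
vertex 3.683 -3.66 2.526
vertex 2.52 -3.872 2.901
vertex 2.729 -3.234 1.858
endloop
endfacet
facet normal 0.916 -0.187 -0.355
outer loop
vertex 4.135 -2.717 3.194
vertex 3.683 -3.66 2.526
vertex 3.727 -2.52 2.039
endloop
endfacet
facet normal 0.667 0.568 0.481
outer loop
vertex 3.251 -2.346 3.982
vertex 4.135 -2.717 3.194
vertex 3.46 -1.708 2.939
endloop
endfacet
facet normal -0.334 -0.532 -0.778
outer loop
vertex 3.329 1.334 1.432
vertex 1.378 1.723 2.003
vertex 3.328 2.622 0.552
endloop
endfacet
facet normal 0.943 -0.188 -0.276
outer loop
vertex 3.802 3.377 1.657
vertex 3.329 1.334 1.432
vertex 3.328 2.622 0.552
endloop
endfacet
facet normal -0.334 -0.532 -0.778
outer loop
vertex 3.328 2.622 0.552
vertex 1.378 1.723 2.003
vertex 1.377 3.011 1.123
endloop
endfacet
facet normal -0.000 0.826 -0.564
outer loop
vertex 1.377 3.011 1.123
vertex 3.802 3.377 1.657
vertex 3.328 2.622 0.552
endloop
endfacet
facet normal 0.000 -0.826 0.564
outer loop
vertex 3.329 1.334 1.432
vertex 1.852 2.478 3.108
vertex 1.378 1.723 2.003
endloop
endfacet
facet normal 0.943 -0.188 -0.276
outer loop
vertex 3.803 2.089 2.537
vertex 3.329 1.334 1.432
vertex 3.802 3.377 1.657
endloop
endfacet
facet normal 0.000 -0.826 0.564
outer loop
vertex 3.803 2.089 2.537
vertex 1.852 2.478 3.108
vertex 3.329 1.334 1.432
endloop
endfacet
facet normal -0.943 0.188 0.276
outer loop
vertex 1.378 1.723 2.003
vertex 1.852 2.478 3.108
vertex 1.377 3.011 1.123
endloop
endfacet
facet normal -0.000 0.826 -0.564
outer loop
vertex 1.851 3.766 2.228
vertex 3.802 3.377 1.657
vertex 1.377 3.011 1.123
endloop
endfacet
facet normal -0.943 0.188 0.276
outer loop
vertex 1.377 3.011 1.123
vertex 1.852 2.478 3.108
vertex 1.851 3.766 2.228
endloop
endfacet
facet normal 0.334 0.532 0.778
outer loop
vertex 1.851 3.766 2.228
vertex 3.803 2.089 2.537
vertex 3.802 3.377 1.657
endloop
endfacet
facet normal 0.334 0.532 0.778
outer loop
vertex 1.852 2.478 3.108
vertex 3.803 2.089 2.537
vertex 1.851 3.766 2.228
endloop
endfacet

endsolid


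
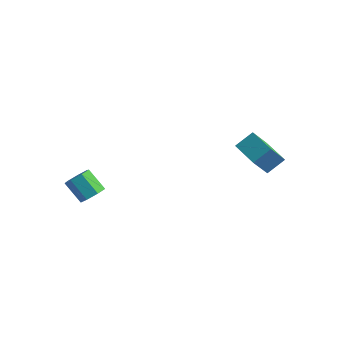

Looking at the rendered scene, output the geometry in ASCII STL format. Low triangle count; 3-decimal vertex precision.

solid 
facet normal 0.714 0.026 -0.699
outer loop
vertex -0.607 -0.662 2.506
vertex -0.972 -0.507 2.139
vertex -0.667 -0.199 2.462
endloop
endfacet
facet normal 0.689 0.157 0.708
outer loop
vertex -0.607 -0.662 2.506
vertex -0.667 -0.199 2.462
vertex -1.342 -0.688 3.227
endloop
endfacet
facet normal 0.689 0.157 0.708
outer loop
vertex -1.342 -0.688 3.227
vertex -0.667 -0.199 2.462
vertex -1.402 -0.225 3.183
endloop
endfacet
facet normal -0.712 -0.026 0.701
outer loop
vertex -1.342 -0.688 3.227
vertex -1.402 -0.225 3.183
vertex -1.708 -0.533 2.861
endloop
endfacet
facet normal 0.714 0.027 -0.700
outer loop
vertex -0.667 -0.199 2.462
vertex -0.972 -0.507 2.139
vertex -0.957 0.032 2.175
endloop
endfacet
facet normal 0.329 0.870 0.367
outer loop
vertex -0.667 -0.199 2.462
vertex -0.957 0.032 2.175
vertex -1.402 -0.225 3.183
endloop
endfacet
facet normal 0.328 0.871 0.367
outer loop
vertex -1.402 -0.225 3.183
vertex -0.957 0.032 2.175
vertex -1.692 0.005 2.896
endloop
endfacet
facet normal -0.713 -0.024 0.701
outer loop
vertex -1.402 -0.225 3.183
vertex -1.692 0.005 2.896
vertex -1.708 -0.533 2.861
endloop
endfacet
facet normal 0.713 0.027 -0.701
outer loop
vertex -0.957 0.032 2.175
vertex -0.972 -0.507 2.139
vertex -1.259 -0.143 1.861
endloop
endfacet
facet normal -0.278 0.928 -0.249
outer loop
vertex -0.957 0.032 2.175
vertex -1.259 -0.143 1.861
vertex -1.692 0.005 2.896
endloop
endfacet
facet normal -0.277 0.928 -0.248
outer loop
vertex -1.692 0.005 2.896
vertex -1.259 -0.143 1.861
vertex -1.994 -0.169 2.582
endloop
endfacet
facet normal -0.714 -0.024 0.700
outer loop
vertex -1.692 0.005 2.896
vertex -1.994 -0.169 2.582
vertex -1.708 -0.533 2.861
endloop
endfacet
facet normal 0.713 0.027 -0.701
outer loop
vertex -1.259 -0.143 1.861
vertex -0.972 -0.507 2.139
vertex -1.344 -0.592 1.757
endloop
endfacet
facet normal -0.676 0.285 -0.679
outer loop
vertex -1.259 -0.143 1.861
vertex -1.344 -0.592 1.757
vertex -1.994 -0.169 2.582
endloop
endfacet
facet normal -0.676 0.285 -0.679
outer loop
vertex -1.994 -0.169 2.582
vertex -1.344 -0.592 1.757
vertex -2.079 -0.618 2.478
endloop
endfacet
facet normal -0.715 -0.026 0.699
outer loop
vertex -1.994 -0.169 2.582
vertex -2.079 -0.618 2.478
vertex -1.708 -0.533 2.861
endloop
endfacet
facet normal 0.713 0.025 -0.700
outer loop
vertex -1.344 -0.592 1.757
vertex -0.972 -0.507 2.139
vertex -1.15 -0.977 1.941
endloop
endfacet
facet normal -0.565 -0.570 -0.597
outer loop
vertex -1.344 -0.592 1.757
vertex -1.15 -0.977 1.941
vertex -2.079 -0.618 2.478
endloop
endfacet
facet normal -0.565 -0.570 -0.597
outer loop
vertex -2.079 -0.618 2.478
vertex -1.15 -0.977 1.941
vertex -1.885 -1.003 2.662
endloop
endfacet
facet normal -0.715 -0.026 0.699
outer loop
vertex -2.079 -0.618 2.478
vertex -1.885 -1.003 2.662
vertex -1.708 -0.533 2.861
endloop
endfacet
facet normal 0.713 0.025 -0.700
outer loop
vertex -1.15 -0.977 1.941
vertex -0.972 -0.507 2.139
vertex -0.822 -1.008 2.274
endloop
endfacet
facet normal -0.028 -0.997 -0.065
outer loop
vertex -1.15 -0.977 1.941
vertex -0.822 -1.008 2.274
vertex -1.885 -1.003 2.662
endloop
endfacet
facet normal -0.028 -0.997 -0.065
outer loop
vertex -1.885 -1.003 2.662
vertex -0.822 -1.008 2.274
vertex -1.557 -1.034 2.995
endloop
endfacet
facet normal -0.713 -0.028 0.700
outer loop
vertex -1.885 -1.003 2.662
vertex -1.557 -1.034 2.995
vertex -1.708 -0.533 2.861
endloop
endfacet
facet normal 0.714 0.025 -0.700
outer loop
vertex -0.822 -1.008 2.274
vertex -0.972 -0.507 2.139
vertex -0.607 -0.662 2.506
endloop
endfacet
facet normal 0.529 -0.674 0.515
outer loop
vertex -0.822 -1.008 2.274
vertex -0.607 -0.662 2.506
vertex -1.557 -1.034 2.995
endloop
endfacet
facet normal 0.529 -0.674 0.515
outer loop
vertex -1.557 -1.034 2.995
vertex -0.607 -0.662 2.506
vertex -1.342 -0.688 3.227
endloop
endfacet
facet normal -0.713 -0.027 0.701
outer loop
vertex -1.557 -1.034 2.995
vertex -1.342 -0.688 3.227
vertex -1.708 -0.533 2.861
endloop
endfacet
facet normal -0.929 0.339 0.147
outer loop
vertex 2.425 3.427 4.178
vertex 2.735 4.051 4.7
vertex 2.54 4.14 3.258
endloop
endfacet
facet normal -0.357 -0.716 -0.600
outer loop
vertex 3.665 3.729 3.08
vertex 2.425 3.427 4.178
vertex 2.54 4.14 3.258
endloop
endfacet
facet normal -0.929 0.340 0.147
outer loop
vertex 2.54 4.14 3.258
vertex 2.735 4.051 4.7
vertex 2.85 4.763 3.779
endloop
endfacet
facet normal 0.098 0.609 -0.787
outer loop
vertex 2.85 4.763 3.779
vertex 3.665 3.729 3.08
vertex 2.54 4.14 3.258
endloop
endfacet
facet normal -0.098 -0.609 0.787
outer loop
vertex 2.425 3.427 4.178
vertex 3.86 3.64 4.522
vertex 2.735 4.051 4.7
endloop
endfacet
facet normal -0.356 -0.717 -0.599
outer loop
vertex 3.55 3.017 4.001
vertex 2.425 3.427 4.178
vertex 3.665 3.729 3.08
endloop
endfacet
facet normal -0.098 -0.609 0.787
outer loop
vertex 3.55 3.017 4.001
vertex 3.86 3.64 4.522
vertex 2.425 3.427 4.178
endloop
endfacet
facet normal 0.357 0.717 0.599
outer loop
vertex 2.735 4.051 4.7
vertex 3.86 3.64 4.522
vertex 2.85 4.763 3.779
endloop
endfacet
facet normal 0.098 0.609 -0.787
outer loop
vertex 3.975 4.353 3.602
vertex 3.665 3.729 3.08
vertex 2.85 4.763 3.779
endloop
endfacet
facet normal 0.356 0.717 0.600
outer loop
vertex 2.85 4.763 3.779
vertex 3.86 3.64 4.522
vertex 3.975 4.353 3.602
endloop
endfacet
facet normal 0.929 -0.339 -0.146
outer loop
vertex 3.975 4.353 3.602
vertex 3.55 3.017 4.001
vertex 3.665 3.729 3.08
endloop
endfacet
facet normal 0.929 -0.339 -0.147
outer loop
vertex 3.86 3.64 4.522
vertex 3.55 3.017 4.001
vertex 3.975 4.353 3.602
endloop
endfacet

endsolid


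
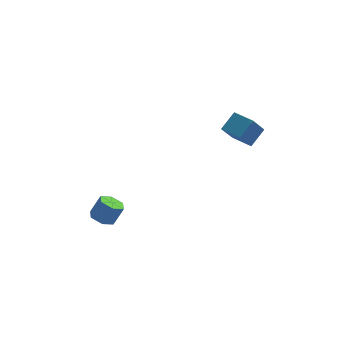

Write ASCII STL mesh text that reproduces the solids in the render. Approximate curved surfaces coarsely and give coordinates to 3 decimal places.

solid 
facet normal -0.868 0.484 0.109
outer loop
vertex 2.694 3.344 2.608
vertex 3.259 4.161 3.478
vertex 3.142 4.444 1.283
endloop
endfacet
facet normal -0.429 -0.619 -0.658
outer loop
vertex 4.261 3.819 1.142
vertex 2.694 3.344 2.608
vertex 3.142 4.444 1.283
endloop
endfacet
facet normal -0.868 0.485 0.109
outer loop
vertex 3.142 4.444 1.283
vertex 3.259 4.161 3.478
vertex 3.707 5.261 2.152
endloop
endfacet
facet normal 0.251 0.618 -0.745
outer loop
vertex 3.707 5.261 2.152
vertex 4.261 3.819 1.142
vertex 3.142 4.444 1.283
endloop
endfacet
facet normal -0.252 -0.619 0.744
outer loop
vertex 2.694 3.344 2.608
vertex 4.378 3.536 3.337
vertex 3.259 4.161 3.478
endloop
endfacet
facet normal -0.428 -0.619 -0.658
outer loop
vertex 3.813 2.719 2.468
vertex 2.694 3.344 2.608
vertex 4.261 3.819 1.142
endloop
endfacet
facet normal -0.252 -0.618 0.745
outer loop
vertex 3.813 2.719 2.468
vertex 4.378 3.536 3.337
vertex 2.694 3.344 2.608
endloop
endfacet
facet normal 0.429 0.619 0.658
outer loop
vertex 3.259 4.161 3.478
vertex 4.378 3.536 3.337
vertex 3.707 5.261 2.152
endloop
endfacet
facet normal 0.252 0.618 -0.744
outer loop
vertex 4.826 4.636 2.012
vertex 4.261 3.819 1.142
vertex 3.707 5.261 2.152
endloop
endfacet
facet normal 0.428 0.619 0.659
outer loop
vertex 3.707 5.261 2.152
vertex 4.378 3.536 3.337
vertex 4.826 4.636 2.012
endloop
endfacet
facet normal 0.868 -0.485 -0.109
outer loop
vertex 4.826 4.636 2.012
vertex 3.813 2.719 2.468
vertex 4.261 3.819 1.142
endloop
endfacet
facet normal 0.868 -0.485 -0.109
outer loop
vertex 4.378 3.536 3.337
vertex 3.813 2.719 2.468
vertex 4.826 4.636 2.012
endloop
endfacet
facet normal -0.412 -0.197 -0.890
outer loop
vertex -2.842 1.429 -4.513
vertex -3.535 1.663 -4.244
vertex -3.054 2.176 -4.58
endloop
endfacet
facet normal 0.870 0.207 -0.448
outer loop
vertex -2.842 1.429 -4.513
vertex -3.054 2.176 -4.58
vertex -2.311 1.683 -3.365
endloop
endfacet
facet normal 0.870 0.207 -0.448
outer loop
vertex -2.311 1.683 -3.365
vertex -3.054 2.176 -4.58
vertex -2.523 2.43 -3.432
endloop
endfacet
facet normal 0.411 0.197 0.890
outer loop
vertex -2.311 1.683 -3.365
vertex -2.523 2.43 -3.432
vertex -3.005 1.917 -3.096
endloop
endfacet
facet normal -0.412 -0.196 -0.890
outer loop
vertex -3.054 2.176 -4.58
vertex -3.535 1.663 -4.244
vertex -3.747 2.411 -4.311
endloop
endfacet
facet normal 0.200 0.933 -0.299
outer loop
vertex -3.054 2.176 -4.58
vertex -3.747 2.411 -4.311
vertex -2.523 2.43 -3.432
endloop
endfacet
facet normal 0.200 0.933 -0.299
outer loop
vertex -2.523 2.43 -3.432
vertex -3.747 2.411 -4.311
vertex -3.216 2.665 -3.163
endloop
endfacet
facet normal 0.412 0.196 0.890
outer loop
vertex -2.523 2.43 -3.432
vertex -3.216 2.665 -3.163
vertex -3.005 1.917 -3.096
endloop
endfacet
facet normal -0.411 -0.196 -0.890
outer loop
vertex -3.747 2.411 -4.311
vertex -3.535 1.663 -4.244
vertex -4.229 1.897 -3.975
endloop
endfacet
facet normal -0.671 0.727 0.149
outer loop
vertex -3.747 2.411 -4.311
vertex -4.229 1.897 -3.975
vertex -3.216 2.665 -3.163
endloop
endfacet
facet normal -0.671 0.727 0.149
outer loop
vertex -3.216 2.665 -3.163
vertex -4.229 1.897 -3.975
vertex -3.698 2.151 -2.827
endloop
endfacet
facet normal 0.412 0.196 0.890
outer loop
vertex -3.216 2.665 -3.163
vertex -3.698 2.151 -2.827
vertex -3.005 1.917 -3.096
endloop
endfacet
facet normal -0.411 -0.197 -0.890
outer loop
vertex -4.229 1.897 -3.975
vertex -3.535 1.663 -4.244
vertex -4.017 1.15 -3.908
endloop
endfacet
facet normal -0.870 -0.207 0.448
outer loop
vertex -4.229 1.897 -3.975
vertex -4.017 1.15 -3.908
vertex -3.698 2.151 -2.827
endloop
endfacet
facet normal -0.870 -0.207 0.448
outer loop
vertex -3.698 2.151 -2.827
vertex -4.017 1.15 -3.908
vertex -3.486 1.404 -2.76
endloop
endfacet
facet normal 0.412 0.197 0.890
outer loop
vertex -3.698 2.151 -2.827
vertex -3.486 1.404 -2.76
vertex -3.005 1.917 -3.096
endloop
endfacet
facet normal -0.412 -0.196 -0.890
outer loop
vertex -4.017 1.15 -3.908
vertex -3.535 1.663 -4.244
vertex -3.324 0.915 -4.177
endloop
endfacet
facet normal -0.200 -0.933 0.299
outer loop
vertex -4.017 1.15 -3.908
vertex -3.324 0.915 -4.177
vertex -3.486 1.404 -2.76
endloop
endfacet
facet normal -0.200 -0.933 0.299
outer loop
vertex -3.486 1.404 -2.76
vertex -3.324 0.915 -4.177
vertex -2.793 1.169 -3.029
endloop
endfacet
facet normal 0.412 0.196 0.890
outer loop
vertex -3.486 1.404 -2.76
vertex -2.793 1.169 -3.029
vertex -3.005 1.917 -3.096
endloop
endfacet
facet normal -0.412 -0.196 -0.890
outer loop
vertex -3.324 0.915 -4.177
vertex -3.535 1.663 -4.244
vertex -2.842 1.429 -4.513
endloop
endfacet
facet normal 0.671 -0.727 -0.149
outer loop
vertex -3.324 0.915 -4.177
vertex -2.842 1.429 -4.513
vertex -2.793 1.169 -3.029
endloop
endfacet
facet normal 0.671 -0.727 -0.149
outer loop
vertex -2.793 1.169 -3.029
vertex -2.842 1.429 -4.513
vertex -2.311 1.683 -3.365
endloop
endfacet
facet normal 0.411 0.196 0.890
outer loop
vertex -2.793 1.169 -3.029
vertex -2.311 1.683 -3.365
vertex -3.005 1.917 -3.096
endloop
endfacet

endsolid


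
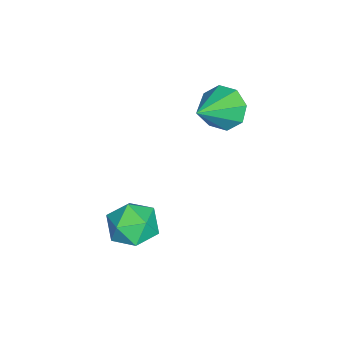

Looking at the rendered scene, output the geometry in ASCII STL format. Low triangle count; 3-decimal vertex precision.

solid 
facet normal -0.787 0.310 -0.534
outer loop
vertex -2.195 -2.581 -0.564
vertex -2.485 -2.261 0.049
vertex -2.025 -2.037 -0.499
endloop
endfacet
facet normal 0.817 -0.190 -0.545
outer loop
vertex -2.195 -2.581 -0.564
vertex -2.025 -2.037 -0.499
vertex -1.275 -2.739 0.871
endloop
endfacet
facet normal -0.787 0.310 -0.534
outer loop
vertex -2.025 -2.037 -0.499
vertex -2.485 -2.261 0.049
vertex -2.124 -1.624 -0.113
endloop
endfacet
facet normal 0.864 0.439 -0.248
outer loop
vertex -2.025 -2.037 -0.499
vertex -2.124 -1.624 -0.113
vertex -1.275 -2.739 0.871
endloop
endfacet
facet normal -0.786 0.310 -0.534
outer loop
vertex -2.124 -1.624 -0.113
vertex -2.485 -2.261 0.049
vertex -2.435 -1.584 0.368
endloop
endfacet
facet normal 0.594 0.737 0.323
outer loop
vertex -2.124 -1.624 -0.113
vertex -2.435 -1.584 0.368
vertex -1.275 -2.739 0.871
endloop
endfacet
facet normal -0.786 0.310 -0.535
outer loop
vertex -2.435 -1.584 0.368
vertex -2.485 -2.261 0.049
vertex -2.776 -1.941 0.662
endloop
endfacet
facet normal 0.165 0.528 0.833
outer loop
vertex -2.435 -1.584 0.368
vertex -2.776 -1.941 0.662
vertex -1.275 -2.739 0.871
endloop
endfacet
facet normal -0.786 0.310 -0.535
outer loop
vertex -2.776 -1.941 0.662
vertex -2.485 -2.261 0.049
vertex -2.946 -2.485 0.596
endloop
endfacet
facet normal -0.172 -0.066 0.983
outer loop
vertex -2.776 -1.941 0.662
vertex -2.946 -2.485 0.596
vertex -1.275 -2.739 0.871
endloop
endfacet
facet normal -0.786 0.311 -0.535
outer loop
vertex -2.946 -2.485 0.596
vertex -2.485 -2.261 0.049
vertex -2.847 -2.898 0.21
endloop
endfacet
facet normal -0.218 -0.694 0.686
outer loop
vertex -2.946 -2.485 0.596
vertex -2.847 -2.898 0.21
vertex -1.275 -2.739 0.871
endloop
endfacet
facet normal -0.786 0.312 -0.534
outer loop
vertex -2.847 -2.898 0.21
vertex -2.485 -2.261 0.049
vertex -2.536 -2.938 -0.271
endloop
endfacet
facet normal 0.052 -0.992 0.116
outer loop
vertex -2.847 -2.898 0.21
vertex -2.536 -2.938 -0.271
vertex -1.275 -2.739 0.871
endloop
endfacet
facet normal -0.786 0.312 -0.534
outer loop
vertex -2.536 -2.938 -0.271
vertex -2.485 -2.261 0.049
vertex -2.195 -2.581 -0.564
endloop
endfacet
facet normal 0.481 -0.783 -0.394
outer loop
vertex -2.536 -2.938 -0.271
vertex -2.195 -2.581 -0.564
vertex -1.275 -2.739 0.871
endloop
endfacet
facet normal -0.964 0.260 0.056
outer loop
vertex 0.358 -3.675 -2.695
vertex 0.239 -4.239 -2.127
vertex 0.454 -3.489 -1.913
endloop
endfacet
facet normal -0.560 0.819 -0.126
outer loop
vertex 0.358 -3.675 -2.695
vertex 0.454 -3.489 -1.913
vertex 0.981 -3.213 -2.463
endloop
endfacet
facet normal -0.213 0.652 -0.728
outer loop
vertex 0.358 -3.675 -2.695
vertex 0.981 -3.213 -2.463
vertex 1.091 -3.794 -3.016
endloop
endfacet
facet normal -0.402 -0.008 -0.915
outer loop
vertex 0.358 -3.675 -2.695
vertex 1.091 -3.794 -3.016
vertex 0.633 -4.428 -2.809
endloop
endfacet
facet normal -0.867 -0.251 -0.431
outer loop
vertex 0.358 -3.675 -2.695
vertex 0.633 -4.428 -2.809
vertex 0.239 -4.239 -2.127
endloop
endfacet
facet normal -0.076 0.918 0.388
outer loop
vertex 0.981 -3.213 -2.463
vertex 0.454 -3.489 -1.913
vertex 1.247 -3.492 -1.751
endloop
endfacet
facet normal -0.729 0.013 0.685
outer loop
vertex 0.454 -3.489 -1.913
vertex 0.239 -4.239 -2.127
vertex 0.789 -4.126 -1.544
endloop
endfacet
facet normal -0.572 -0.813 -0.105
outer loop
vertex 0.239 -4.239 -2.127
vertex 0.633 -4.428 -2.809
vertex 0.899 -4.707 -2.097
endloop
endfacet
facet normal 0.180 -0.420 -0.889
outer loop
vertex 0.633 -4.428 -2.809
vertex 1.091 -3.794 -3.016
vertex 1.426 -4.431 -2.647
endloop
endfacet
facet normal 0.487 0.649 -0.585
outer loop
vertex 1.091 -3.794 -3.016
vertex 0.981 -3.213 -2.463
vertex 1.641 -3.681 -2.433
endloop
endfacet
facet normal 0.402 0.008 0.915
outer loop
vertex 1.522 -4.245 -1.865
vertex 1.247 -3.492 -1.751
vertex 0.789 -4.126 -1.544
endloop
endfacet
facet normal 0.213 -0.652 0.728
outer loop
vertex 1.522 -4.245 -1.865
vertex 0.789 -4.126 -1.544
vertex 0.899 -4.707 -2.097
endloop
endfacet
facet normal 0.560 -0.819 0.126
outer loop
vertex 1.522 -4.245 -1.865
vertex 0.899 -4.707 -2.097
vertex 1.426 -4.431 -2.647
endloop
endfacet
facet normal 0.964 -0.260 -0.056
outer loop
vertex 1.522 -4.245 -1.865
vertex 1.426 -4.431 -2.647
vertex 1.641 -3.681 -2.433
endloop
endfacet
facet normal 0.867 0.251 0.431
outer loop
vertex 1.522 -4.245 -1.865
vertex 1.641 -3.681 -2.433
vertex 1.247 -3.492 -1.751
endloop
endfacet
facet normal -0.180 0.420 0.889
outer loop
vertex 0.789 -4.126 -1.544
vertex 1.247 -3.492 -1.751
vertex 0.454 -3.489 -1.913
endloop
endfacet
facet normal -0.487 -0.649 0.585
outer loop
vertex 0.899 -4.707 -2.097
vertex 0.789 -4.126 -1.544
vertex 0.239 -4.239 -2.127
endloop
endfacet
facet normal 0.076 -0.918 -0.388
outer loop
vertex 1.426 -4.431 -2.647
vertex 0.899 -4.707 -2.097
vertex 0.633 -4.428 -2.809
endloop
endfacet
facet normal 0.729 -0.013 -0.685
outer loop
vertex 1.641 -3.681 -2.433
vertex 1.426 -4.431 -2.647
vertex 1.091 -3.794 -3.016
endloop
endfacet
facet normal 0.572 0.813 0.105
outer loop
vertex 1.247 -3.492 -1.751
vertex 1.641 -3.681 -2.433
vertex 0.981 -3.213 -2.463
endloop
endfacet

endsolid


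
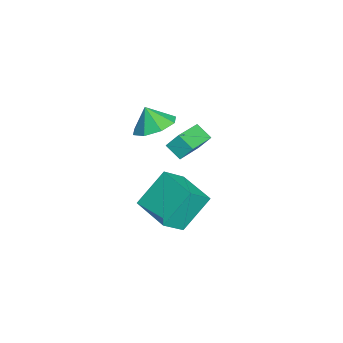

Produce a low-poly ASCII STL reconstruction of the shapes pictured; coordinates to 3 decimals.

solid 
facet normal -0.781 0.502 -0.371
outer loop
vertex -2.421 -1.684 -4.025
vertex -2.402 -1.178 -3.38
vertex -1.885 -1.163 -4.449
endloop
endfacet
facet normal -0.023 -0.617 -0.787
outer loop
vertex -0.518 -2.042 -3.8
vertex -2.421 -1.684 -4.025
vertex -1.885 -1.163 -4.449
endloop
endfacet
facet normal -0.782 0.501 -0.371
outer loop
vertex -1.885 -1.163 -4.449
vertex -2.402 -1.178 -3.38
vertex -1.866 -0.657 -3.805
endloop
endfacet
facet normal 0.624 0.605 -0.494
outer loop
vertex -1.866 -0.657 -3.805
vertex -0.518 -2.042 -3.8
vertex -1.885 -1.163 -4.449
endloop
endfacet
facet normal -0.624 -0.606 0.494
outer loop
vertex -2.421 -1.684 -4.025
vertex -1.035 -2.057 -2.731
vertex -2.402 -1.178 -3.38
endloop
endfacet
facet normal -0.023 -0.617 -0.786
outer loop
vertex -1.054 -2.563 -3.375
vertex -2.421 -1.684 -4.025
vertex -0.518 -2.042 -3.8
endloop
endfacet
facet normal -0.624 -0.605 0.494
outer loop
vertex -1.054 -2.563 -3.375
vertex -1.035 -2.057 -2.731
vertex -2.421 -1.684 -4.025
endloop
endfacet
facet normal 0.024 0.617 0.786
outer loop
vertex -2.402 -1.178 -3.38
vertex -1.035 -2.057 -2.731
vertex -1.866 -0.657 -3.805
endloop
endfacet
facet normal 0.624 0.606 -0.494
outer loop
vertex -0.499 -1.536 -3.155
vertex -0.518 -2.042 -3.8
vertex -1.866 -0.657 -3.805
endloop
endfacet
facet normal 0.023 0.617 0.787
outer loop
vertex -1.866 -0.657 -3.805
vertex -1.035 -2.057 -2.731
vertex -0.499 -1.536 -3.155
endloop
endfacet
facet normal 0.782 -0.502 0.371
outer loop
vertex -0.499 -1.536 -3.155
vertex -1.054 -2.563 -3.375
vertex -0.518 -2.042 -3.8
endloop
endfacet
facet normal 0.781 -0.502 0.371
outer loop
vertex -1.035 -2.057 -2.731
vertex -1.054 -2.563 -3.375
vertex -0.499 -1.536 -3.155
endloop
endfacet
facet normal -0.417 0.572 -0.707
outer loop
vertex 1.495 -2.076 -2.923
vertex 2.857 -1.184 -3.005
vertex 2.132 -3.164 -4.179
endloop
endfacet
facet normal -0.836 -0.547 0.050
outer loop
vertex 2.723 -3.976 -3.175
vertex 1.495 -2.076 -2.923
vertex 2.132 -3.164 -4.179
endloop
endfacet
facet normal -0.417 0.572 -0.707
outer loop
vertex 2.132 -3.164 -4.179
vertex 2.857 -1.184 -3.005
vertex 3.494 -2.273 -4.261
endloop
endfacet
facet normal 0.358 -0.612 -0.705
outer loop
vertex 3.494 -2.273 -4.261
vertex 2.723 -3.976 -3.175
vertex 2.132 -3.164 -4.179
endloop
endfacet
facet normal -0.358 0.612 0.705
outer loop
vertex 1.495 -2.076 -2.923
vertex 3.448 -1.996 -2.001
vertex 2.857 -1.184 -3.005
endloop
endfacet
facet normal -0.836 -0.547 0.050
outer loop
vertex 2.086 -2.887 -1.919
vertex 1.495 -2.076 -2.923
vertex 2.723 -3.976 -3.175
endloop
endfacet
facet normal -0.358 0.612 0.705
outer loop
vertex 2.086 -2.887 -1.919
vertex 3.448 -1.996 -2.001
vertex 1.495 -2.076 -2.923
endloop
endfacet
facet normal 0.836 0.547 -0.050
outer loop
vertex 2.857 -1.184 -3.005
vertex 3.448 -1.996 -2.001
vertex 3.494 -2.273 -4.261
endloop
endfacet
facet normal 0.358 -0.612 -0.705
outer loop
vertex 4.085 -3.084 -3.257
vertex 2.723 -3.976 -3.175
vertex 3.494 -2.273 -4.261
endloop
endfacet
facet normal 0.836 0.547 -0.050
outer loop
vertex 3.494 -2.273 -4.261
vertex 3.448 -1.996 -2.001
vertex 4.085 -3.084 -3.257
endloop
endfacet
facet normal 0.417 -0.571 0.707
outer loop
vertex 4.085 -3.084 -3.257
vertex 2.086 -2.887 -1.919
vertex 2.723 -3.976 -3.175
endloop
endfacet
facet normal 0.417 -0.572 0.707
outer loop
vertex 3.448 -1.996 -2.001
vertex 2.086 -2.887 -1.919
vertex 4.085 -3.084 -3.257
endloop
endfacet
facet normal 0.371 0.340 -0.864
outer loop
vertex -0.474 -2.773 -1.851
vertex -1.3 -2.986 -2.29
vertex -0.953 -2.215 -1.837
endloop
endfacet
facet normal 0.255 0.195 0.947
outer loop
vertex -0.474 -2.773 -1.851
vertex -0.953 -2.215 -1.837
vertex -1.68 -3.334 -1.41
endloop
endfacet
facet normal 0.371 0.341 -0.864
outer loop
vertex -0.953 -2.215 -1.837
vertex -1.3 -2.986 -2.29
vertex -1.635 -2.109 -2.088
endloop
endfacet
facet normal -0.237 0.477 0.846
outer loop
vertex -0.953 -2.215 -1.837
vertex -1.635 -2.109 -2.088
vertex -1.68 -3.334 -1.41
endloop
endfacet
facet normal 0.373 0.341 -0.863
outer loop
vertex -1.635 -2.109 -2.088
vertex -1.3 -2.986 -2.29
vertex -2.121 -2.517 -2.459
endloop
endfacet
facet normal -0.736 0.348 0.581
outer loop
vertex -1.635 -2.109 -2.088
vertex -2.121 -2.517 -2.459
vertex -1.68 -3.334 -1.41
endloop
endfacet
facet normal 0.372 0.340 -0.864
outer loop
vertex -2.121 -2.517 -2.459
vertex -1.3 -2.986 -2.29
vertex -2.127 -3.2 -2.73
endloop
endfacet
facet normal -0.944 -0.114 0.308
outer loop
vertex -2.121 -2.517 -2.459
vertex -2.127 -3.2 -2.73
vertex -1.68 -3.334 -1.41
endloop
endfacet
facet normal 0.371 0.341 -0.864
outer loop
vertex -2.127 -3.2 -2.73
vertex -1.3 -2.986 -2.29
vertex -1.648 -3.757 -2.744
endloop
endfacet
facet normal -0.743 -0.643 0.186
outer loop
vertex -2.127 -3.2 -2.73
vertex -1.648 -3.757 -2.744
vertex -1.68 -3.334 -1.41
endloop
endfacet
facet normal 0.372 0.341 -0.864
outer loop
vertex -1.648 -3.757 -2.744
vertex -1.3 -2.986 -2.29
vertex -0.966 -3.863 -2.492
endloop
endfacet
facet normal -0.250 -0.925 0.287
outer loop
vertex -1.648 -3.757 -2.744
vertex -0.966 -3.863 -2.492
vertex -1.68 -3.334 -1.41
endloop
endfacet
facet normal 0.372 0.340 -0.864
outer loop
vertex -0.966 -3.863 -2.492
vertex -1.3 -2.986 -2.29
vertex -0.48 -3.455 -2.122
endloop
endfacet
facet normal 0.248 -0.796 0.552
outer loop
vertex -0.966 -3.863 -2.492
vertex -0.48 -3.455 -2.122
vertex -1.68 -3.334 -1.41
endloop
endfacet
facet normal 0.371 0.340 -0.864
outer loop
vertex -0.48 -3.455 -2.122
vertex -1.3 -2.986 -2.29
vertex -0.474 -2.773 -1.851
endloop
endfacet
facet normal 0.456 -0.332 0.826
outer loop
vertex -0.48 -3.455 -2.122
vertex -0.474 -2.773 -1.851
vertex -1.68 -3.334 -1.41
endloop
endfacet

endsolid


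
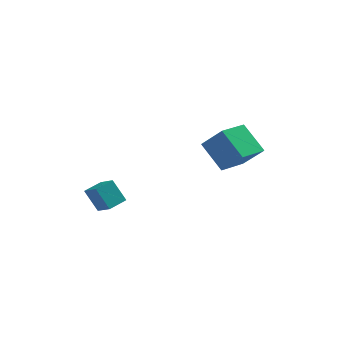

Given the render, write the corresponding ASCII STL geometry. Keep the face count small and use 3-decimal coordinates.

solid 
facet normal -0.643 0.299 -0.705
outer loop
vertex 2.244 1.421 2.699
vertex 3.179 3.092 2.555
vertex 3.528 0.571 1.169
endloop
endfacet
facet normal -0.487 -0.870 0.075
outer loop
vertex 4.781 -0.012 2.545
vertex 2.244 1.421 2.699
vertex 3.528 0.571 1.169
endloop
endfacet
facet normal -0.643 0.299 -0.705
outer loop
vertex 3.528 0.571 1.169
vertex 3.179 3.092 2.555
vertex 4.462 2.242 1.026
endloop
endfacet
facet normal 0.592 -0.391 -0.705
outer loop
vertex 4.462 2.242 1.026
vertex 4.781 -0.012 2.545
vertex 3.528 0.571 1.169
endloop
endfacet
facet normal -0.592 0.392 0.705
outer loop
vertex 2.244 1.421 2.699
vertex 4.432 2.509 3.931
vertex 3.179 3.092 2.555
endloop
endfacet
facet normal -0.487 -0.870 0.075
outer loop
vertex 3.498 0.838 4.074
vertex 2.244 1.421 2.699
vertex 4.781 -0.012 2.545
endloop
endfacet
facet normal -0.591 0.391 0.705
outer loop
vertex 3.498 0.838 4.074
vertex 4.432 2.509 3.931
vertex 2.244 1.421 2.699
endloop
endfacet
facet normal 0.487 0.870 -0.075
outer loop
vertex 3.179 3.092 2.555
vertex 4.432 2.509 3.931
vertex 4.462 2.242 1.026
endloop
endfacet
facet normal 0.591 -0.392 -0.705
outer loop
vertex 5.716 1.659 2.401
vertex 4.781 -0.012 2.545
vertex 4.462 2.242 1.026
endloop
endfacet
facet normal 0.487 0.870 -0.075
outer loop
vertex 4.462 2.242 1.026
vertex 4.432 2.509 3.931
vertex 5.716 1.659 2.401
endloop
endfacet
facet normal 0.643 -0.299 0.705
outer loop
vertex 5.716 1.659 2.401
vertex 3.498 0.838 4.074
vertex 4.781 -0.012 2.545
endloop
endfacet
facet normal 0.643 -0.299 0.705
outer loop
vertex 4.432 2.509 3.931
vertex 3.498 0.838 4.074
vertex 5.716 1.659 2.401
endloop
endfacet
facet normal -0.668 0.590 -0.454
outer loop
vertex -3.424 -2.574 0.409
vertex -2.739 -1.589 0.681
vertex -2.648 -2.739 -0.945
endloop
endfacet
facet normal -0.557 -0.800 -0.222
outer loop
vertex -1.821 -3.471 -0.381
vertex -3.424 -2.574 0.409
vertex -2.648 -2.739 -0.945
endloop
endfacet
facet normal -0.667 0.590 -0.455
outer loop
vertex -2.648 -2.739 -0.945
vertex -2.739 -1.589 0.681
vertex -1.963 -1.755 -0.673
endloop
endfacet
facet normal 0.495 -0.106 -0.863
outer loop
vertex -1.963 -1.755 -0.673
vertex -1.821 -3.471 -0.381
vertex -2.648 -2.739 -0.945
endloop
endfacet
facet normal -0.495 0.106 0.863
outer loop
vertex -3.424 -2.574 0.409
vertex -1.912 -2.321 1.245
vertex -2.739 -1.589 0.681
endloop
endfacet
facet normal -0.557 -0.801 -0.221
outer loop
vertex -2.597 -3.305 0.973
vertex -3.424 -2.574 0.409
vertex -1.821 -3.471 -0.381
endloop
endfacet
facet normal -0.495 0.106 0.863
outer loop
vertex -2.597 -3.305 0.973
vertex -1.912 -2.321 1.245
vertex -3.424 -2.574 0.409
endloop
endfacet
facet normal 0.557 0.800 0.221
outer loop
vertex -2.739 -1.589 0.681
vertex -1.912 -2.321 1.245
vertex -1.963 -1.755 -0.673
endloop
endfacet
facet normal 0.495 -0.106 -0.863
outer loop
vertex -1.136 -2.486 -0.109
vertex -1.821 -3.471 -0.381
vertex -1.963 -1.755 -0.673
endloop
endfacet
facet normal 0.557 0.801 0.221
outer loop
vertex -1.963 -1.755 -0.673
vertex -1.912 -2.321 1.245
vertex -1.136 -2.486 -0.109
endloop
endfacet
facet normal 0.667 -0.590 0.455
outer loop
vertex -1.136 -2.486 -0.109
vertex -2.597 -3.305 0.973
vertex -1.821 -3.471 -0.381
endloop
endfacet
facet normal 0.667 -0.590 0.454
outer loop
vertex -1.912 -2.321 1.245
vertex -2.597 -3.305 0.973
vertex -1.136 -2.486 -0.109
endloop
endfacet

endsolid


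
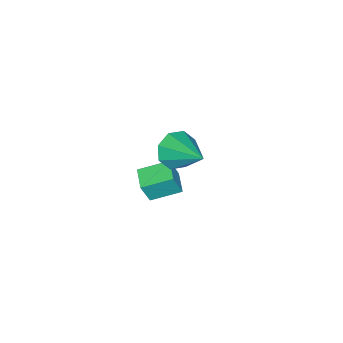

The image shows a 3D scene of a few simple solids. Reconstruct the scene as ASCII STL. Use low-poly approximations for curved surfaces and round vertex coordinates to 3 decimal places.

solid 
facet normal -0.306 -0.812 -0.496
outer loop
vertex -0.774 1.335 3.418
vertex -1.255 1.777 2.991
vertex -0.515 1.541 2.921
endloop
endfacet
facet normal 0.900 -0.122 0.419
outer loop
vertex -0.774 1.335 3.418
vertex -0.515 1.541 2.921
vertex -0.725 3.183 3.849
endloop
endfacet
facet normal -0.306 -0.813 -0.496
outer loop
vertex -0.515 1.541 2.921
vertex -1.255 1.777 2.991
vertex -0.689 1.885 2.465
endloop
endfacet
facet normal 0.954 0.230 -0.191
outer loop
vertex -0.515 1.541 2.921
vertex -0.689 1.885 2.465
vertex -0.725 3.183 3.849
endloop
endfacet
facet normal -0.305 -0.813 -0.495
outer loop
vertex -0.689 1.885 2.465
vertex -1.255 1.777 2.991
vertex -1.195 2.165 2.317
endloop
endfacet
facet normal 0.518 0.631 -0.578
outer loop
vertex -0.689 1.885 2.465
vertex -1.195 2.165 2.317
vertex -0.725 3.183 3.849
endloop
endfacet
facet normal -0.307 -0.813 -0.495
outer loop
vertex -1.195 2.165 2.317
vertex -1.255 1.777 2.991
vertex -1.736 2.219 2.564
endloop
endfacet
facet normal -0.151 0.844 -0.515
outer loop
vertex -1.195 2.165 2.317
vertex -1.736 2.219 2.564
vertex -0.725 3.183 3.849
endloop
endfacet
facet normal -0.306 -0.812 -0.496
outer loop
vertex -1.736 2.219 2.564
vertex -1.255 1.777 2.991
vertex -1.995 2.013 3.061
endloop
endfacet
facet normal -0.665 0.746 -0.037
outer loop
vertex -1.736 2.219 2.564
vertex -1.995 2.013 3.061
vertex -0.725 3.183 3.849
endloop
endfacet
facet normal -0.306 -0.813 -0.495
outer loop
vertex -1.995 2.013 3.061
vertex -1.255 1.777 2.991
vertex -1.821 1.67 3.517
endloop
endfacet
facet normal -0.719 0.395 0.572
outer loop
vertex -1.995 2.013 3.061
vertex -1.821 1.67 3.517
vertex -0.725 3.183 3.849
endloop
endfacet
facet normal -0.307 -0.813 -0.495
outer loop
vertex -1.821 1.67 3.517
vertex -1.255 1.777 2.991
vertex -1.315 1.389 3.665
endloop
endfacet
facet normal -0.283 -0.005 0.959
outer loop
vertex -1.821 1.67 3.517
vertex -1.315 1.389 3.665
vertex -0.725 3.183 3.849
endloop
endfacet
facet normal -0.307 -0.813 -0.495
outer loop
vertex -1.315 1.389 3.665
vertex -1.255 1.777 2.991
vertex -0.774 1.335 3.418
endloop
endfacet
facet normal 0.387 -0.219 0.896
outer loop
vertex -1.315 1.389 3.665
vertex -0.774 1.335 3.418
vertex -0.725 3.183 3.849
endloop
endfacet
facet normal -0.605 0.724 0.332
outer loop
vertex -3.188 0.155 -0.426
vertex -2.523 0.765 -0.545
vertex -3.521 0.326 -1.407
endloop
endfacet
facet normal -0.731 -0.670 0.131
outer loop
vertex -2.777 -0.565 -1.815
vertex -3.188 0.155 -0.426
vertex -3.521 0.326 -1.407
endloop
endfacet
facet normal -0.605 0.724 0.332
outer loop
vertex -3.521 0.326 -1.407
vertex -2.523 0.765 -0.545
vertex -2.856 0.936 -1.526
endloop
endfacet
facet normal -0.317 0.163 -0.934
outer loop
vertex -2.856 0.936 -1.526
vertex -2.777 -0.565 -1.815
vertex -3.521 0.326 -1.407
endloop
endfacet
facet normal 0.317 -0.163 0.934
outer loop
vertex -3.188 0.155 -0.426
vertex -1.779 -0.126 -0.953
vertex -2.523 0.765 -0.545
endloop
endfacet
facet normal -0.731 -0.670 0.131
outer loop
vertex -2.444 -0.736 -0.834
vertex -3.188 0.155 -0.426
vertex -2.777 -0.565 -1.815
endloop
endfacet
facet normal 0.317 -0.163 0.934
outer loop
vertex -2.444 -0.736 -0.834
vertex -1.779 -0.126 -0.953
vertex -3.188 0.155 -0.426
endloop
endfacet
facet normal 0.731 0.670 -0.131
outer loop
vertex -2.523 0.765 -0.545
vertex -1.779 -0.126 -0.953
vertex -2.856 0.936 -1.526
endloop
endfacet
facet normal -0.317 0.163 -0.934
outer loop
vertex -2.112 0.045 -1.934
vertex -2.777 -0.565 -1.815
vertex -2.856 0.936 -1.526
endloop
endfacet
facet normal 0.731 0.670 -0.131
outer loop
vertex -2.856 0.936 -1.526
vertex -1.779 -0.126 -0.953
vertex -2.112 0.045 -1.934
endloop
endfacet
facet normal 0.605 -0.724 -0.332
outer loop
vertex -2.112 0.045 -1.934
vertex -2.444 -0.736 -0.834
vertex -2.777 -0.565 -1.815
endloop
endfacet
facet normal 0.605 -0.724 -0.332
outer loop
vertex -1.779 -0.126 -0.953
vertex -2.444 -0.736 -0.834
vertex -2.112 0.045 -1.934
endloop
endfacet

endsolid


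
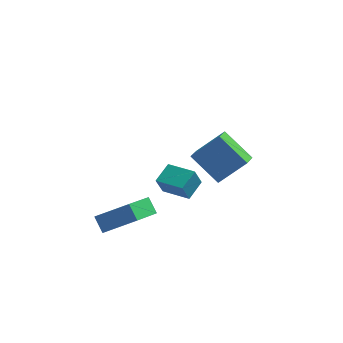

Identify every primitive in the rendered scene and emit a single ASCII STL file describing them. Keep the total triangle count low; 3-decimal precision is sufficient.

solid 
facet normal -0.691 0.394 0.607
outer loop
vertex 1.707 0.677 4.865
vertex 1.879 1.459 4.553
vertex 0.574 0.466 3.712
endloop
endfacet
facet normal -0.200 -0.910 0.363
outer loop
vertex 1.741 -0.199 2.687
vertex 1.707 0.677 4.865
vertex 0.574 0.466 3.712
endloop
endfacet
facet normal -0.691 0.394 0.607
outer loop
vertex 0.574 0.466 3.712
vertex 1.879 1.459 4.553
vertex 0.746 1.249 3.4
endloop
endfacet
facet normal -0.695 -0.129 -0.707
outer loop
vertex 0.746 1.249 3.4
vertex 1.741 -0.199 2.687
vertex 0.574 0.466 3.712
endloop
endfacet
facet normal 0.695 0.129 0.707
outer loop
vertex 1.707 0.677 4.865
vertex 3.046 0.794 3.528
vertex 1.879 1.459 4.553
endloop
endfacet
facet normal -0.201 -0.910 0.363
outer loop
vertex 2.874 0.011 3.84
vertex 1.707 0.677 4.865
vertex 1.741 -0.199 2.687
endloop
endfacet
facet normal 0.695 0.129 0.707
outer loop
vertex 2.874 0.011 3.84
vertex 3.046 0.794 3.528
vertex 1.707 0.677 4.865
endloop
endfacet
facet normal 0.200 0.910 -0.363
outer loop
vertex 1.879 1.459 4.553
vertex 3.046 0.794 3.528
vertex 0.746 1.249 3.4
endloop
endfacet
facet normal -0.695 -0.129 -0.707
outer loop
vertex 1.913 0.583 2.375
vertex 1.741 -0.199 2.687
vertex 0.746 1.249 3.4
endloop
endfacet
facet normal 0.200 0.910 -0.363
outer loop
vertex 0.746 1.249 3.4
vertex 3.046 0.794 3.528
vertex 1.913 0.583 2.375
endloop
endfacet
facet normal 0.690 -0.394 -0.607
outer loop
vertex 1.913 0.583 2.375
vertex 2.874 0.011 3.84
vertex 1.741 -0.199 2.687
endloop
endfacet
facet normal 0.691 -0.393 -0.607
outer loop
vertex 3.046 0.794 3.528
vertex 2.874 0.011 3.84
vertex 1.913 0.583 2.375
endloop
endfacet
facet normal -0.862 0.491 -0.128
outer loop
vertex -1.17 3.709 -0.833
vertex -0.714 4.609 -0.449
vertex -0.892 3.958 -1.749
endloop
endfacet
facet normal -0.423 -0.834 -0.355
outer loop
vertex 0.314 3.271 -1.571
vertex -1.17 3.709 -0.833
vertex -0.892 3.958 -1.749
endloop
endfacet
facet normal -0.862 0.491 -0.128
outer loop
vertex -0.892 3.958 -1.749
vertex -0.714 4.609 -0.449
vertex -0.436 4.859 -1.366
endloop
endfacet
facet normal 0.280 0.252 -0.926
outer loop
vertex -0.436 4.859 -1.366
vertex 0.314 3.271 -1.571
vertex -0.892 3.958 -1.749
endloop
endfacet
facet normal -0.281 -0.253 0.926
outer loop
vertex -1.17 3.709 -0.833
vertex 0.492 3.922 -0.271
vertex -0.714 4.609 -0.449
endloop
endfacet
facet normal -0.423 -0.834 -0.355
outer loop
vertex 0.036 3.021 -0.654
vertex -1.17 3.709 -0.833
vertex 0.314 3.271 -1.571
endloop
endfacet
facet normal -0.281 -0.252 0.926
outer loop
vertex 0.036 3.021 -0.654
vertex 0.492 3.922 -0.271
vertex -1.17 3.709 -0.833
endloop
endfacet
facet normal 0.423 0.834 0.355
outer loop
vertex -0.714 4.609 -0.449
vertex 0.492 3.922 -0.271
vertex -0.436 4.859 -1.366
endloop
endfacet
facet normal 0.281 0.252 -0.926
outer loop
vertex 0.77 4.171 -1.187
vertex 0.314 3.271 -1.571
vertex -0.436 4.859 -1.366
endloop
endfacet
facet normal 0.423 0.834 0.355
outer loop
vertex -0.436 4.859 -1.366
vertex 0.492 3.922 -0.271
vertex 0.77 4.171 -1.187
endloop
endfacet
facet normal 0.862 -0.491 0.127
outer loop
vertex 0.77 4.171 -1.187
vertex 0.036 3.021 -0.654
vertex 0.314 3.271 -1.571
endloop
endfacet
facet normal 0.862 -0.491 0.128
outer loop
vertex 0.492 3.922 -0.271
vertex 0.036 3.021 -0.654
vertex 0.77 4.171 -1.187
endloop
endfacet
facet normal -0.449 0.576 0.683
outer loop
vertex -1.953 0.454 0.425
vertex -1.319 2.171 -0.606
vertex -3.391 0.431 -0.5
endloop
endfacet
facet normal -0.303 -0.817 0.491
outer loop
vertex -3.001 -0.071 -1.094
vertex -1.953 0.454 0.425
vertex -3.391 0.431 -0.5
endloop
endfacet
facet normal -0.449 0.576 0.683
outer loop
vertex -3.391 0.431 -0.5
vertex -1.319 2.171 -0.606
vertex -2.757 2.147 -1.531
endloop
endfacet
facet normal -0.841 -0.014 -0.541
outer loop
vertex -2.757 2.147 -1.531
vertex -3.001 -0.071 -1.094
vertex -3.391 0.431 -0.5
endloop
endfacet
facet normal 0.841 0.014 0.541
outer loop
vertex -1.953 0.454 0.425
vertex -0.929 1.669 -1.2
vertex -1.319 2.171 -0.606
endloop
endfacet
facet normal -0.302 -0.817 0.491
outer loop
vertex -1.563 -0.047 -0.169
vertex -1.953 0.454 0.425
vertex -3.001 -0.071 -1.094
endloop
endfacet
facet normal 0.841 0.014 0.541
outer loop
vertex -1.563 -0.047 -0.169
vertex -0.929 1.669 -1.2
vertex -1.953 0.454 0.425
endloop
endfacet
facet normal 0.303 0.817 -0.492
outer loop
vertex -1.319 2.171 -0.606
vertex -0.929 1.669 -1.2
vertex -2.757 2.147 -1.531
endloop
endfacet
facet normal -0.841 -0.014 -0.541
outer loop
vertex -2.367 1.646 -2.125
vertex -3.001 -0.071 -1.094
vertex -2.757 2.147 -1.531
endloop
endfacet
facet normal 0.303 0.817 -0.491
outer loop
vertex -2.757 2.147 -1.531
vertex -0.929 1.669 -1.2
vertex -2.367 1.646 -2.125
endloop
endfacet
facet normal 0.449 -0.576 -0.683
outer loop
vertex -2.367 1.646 -2.125
vertex -1.563 -0.047 -0.169
vertex -3.001 -0.071 -1.094
endloop
endfacet
facet normal 0.449 -0.576 -0.683
outer loop
vertex -0.929 1.669 -1.2
vertex -1.563 -0.047 -0.169
vertex -2.367 1.646 -2.125
endloop
endfacet

endsolid
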